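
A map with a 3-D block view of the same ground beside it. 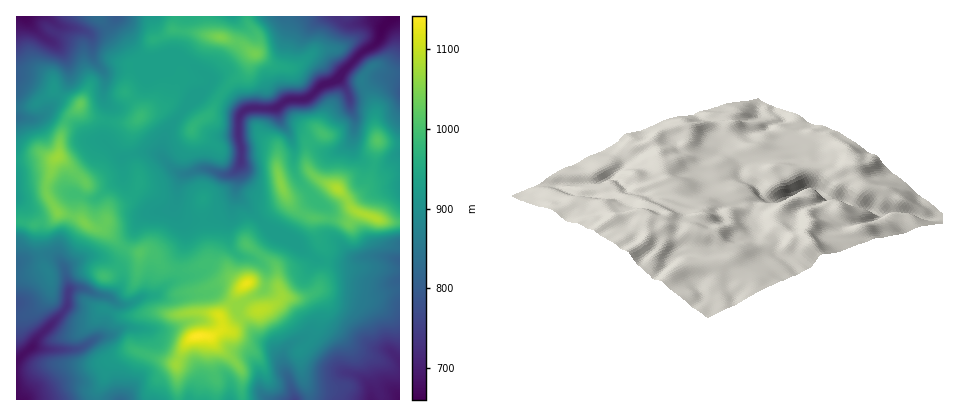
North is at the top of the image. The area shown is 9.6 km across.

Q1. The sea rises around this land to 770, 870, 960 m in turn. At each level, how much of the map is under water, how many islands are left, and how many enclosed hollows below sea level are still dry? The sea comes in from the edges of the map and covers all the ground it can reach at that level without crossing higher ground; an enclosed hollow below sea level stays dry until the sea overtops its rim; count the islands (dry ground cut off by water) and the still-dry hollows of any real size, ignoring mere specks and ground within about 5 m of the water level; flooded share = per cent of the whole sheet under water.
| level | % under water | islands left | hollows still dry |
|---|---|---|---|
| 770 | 10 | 0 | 0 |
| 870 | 30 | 0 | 0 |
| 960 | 68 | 3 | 0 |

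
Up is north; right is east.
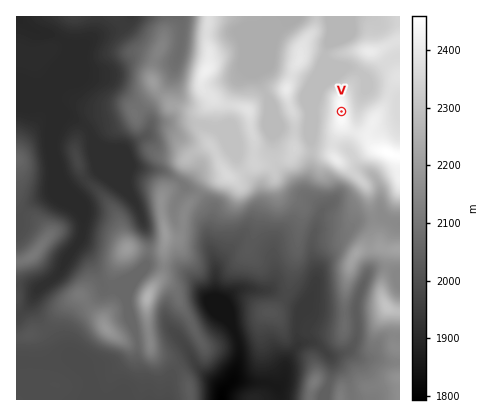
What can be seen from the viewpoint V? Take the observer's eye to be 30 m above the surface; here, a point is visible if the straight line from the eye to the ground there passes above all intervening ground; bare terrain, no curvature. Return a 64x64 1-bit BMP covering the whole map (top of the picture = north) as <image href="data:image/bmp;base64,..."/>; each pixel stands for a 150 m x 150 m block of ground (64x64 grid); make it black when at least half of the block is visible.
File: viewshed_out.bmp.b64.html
<image width="64" height="64" href="data:image/bmp;base64,Qk0+AgAAAAAAAD4AAAAoAAAAQAAAAEAAAAABAAEAAAAAAAACAAATCwAAEwsAAAIAAAAAAAAA////AAAAAAAAAA/Pz4CP/gAAB+/HAA/+AAAD/8AAB/wAAAH+YABn/AAAAPwgAAP8AAAA+AAAAfgAAAHwEAAB8AAAAeDwAABwAAAD4fBAACAAAAPB8MAAIAAAA4PwgAAgAAADB/CAACAAAgMH8AAAIAADAweA4AAwAAcDDwHgADAAD4MeA+AAPwABwx4D4AAfAAADvgHAAB8AAAP8AAAAHwAAB/gAAAAPAAAD4YBAAAwAAAHgAOAAAAAAAOAP4AEAAAAAQB/gAQAAAAAYD+AAwAAAAAAH4AD/AAAAAAPgAGMAAAAAAeAAAgAAAAAA8AAAAAAAAAAQAAAAAAAAAAgAAAAAAAAACAAAAAAAAAAIAAAAAAAAAAgAAAAAAAACAAAAAAAAAAYAAAAAAAAADxAAYQAAAAAcEADAAAAAADjwAIAAAAAAMfODgAAAAABx/8/AAAAAAGH///8AAAAAwf/8/wAAAAHB//j/AAAAAYHz+f0AAAACAfP/8AAAAAABw//wAAAAAAGD//gAAAAAw4f3+AAAAAD/h/f9AAAAAP8H4f8AAAAB/Afh/wAAAAHwB+D/AAAAAeAH4P8AAAAB4APg/wAAAADgA/H/AAAAAOAB+/8AAAAA8AH//wAAAADwAfDHAAAAAPAA+AMAAAAA8AD8AAAAAADwAD4AAAAAAPAAPwAAAAAA+AA/gA=="/>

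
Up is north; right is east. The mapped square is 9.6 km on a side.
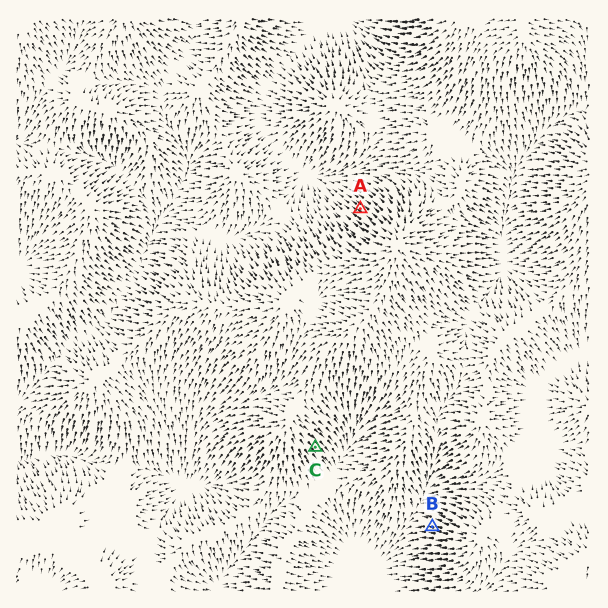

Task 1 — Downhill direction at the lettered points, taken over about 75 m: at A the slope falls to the NW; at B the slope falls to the W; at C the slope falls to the SE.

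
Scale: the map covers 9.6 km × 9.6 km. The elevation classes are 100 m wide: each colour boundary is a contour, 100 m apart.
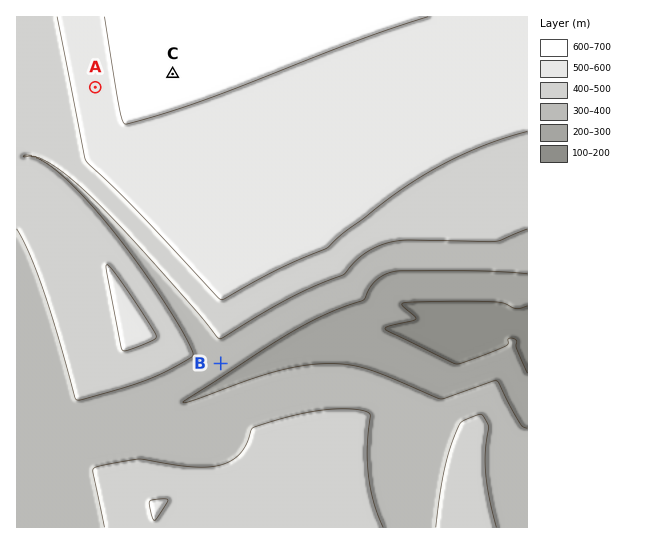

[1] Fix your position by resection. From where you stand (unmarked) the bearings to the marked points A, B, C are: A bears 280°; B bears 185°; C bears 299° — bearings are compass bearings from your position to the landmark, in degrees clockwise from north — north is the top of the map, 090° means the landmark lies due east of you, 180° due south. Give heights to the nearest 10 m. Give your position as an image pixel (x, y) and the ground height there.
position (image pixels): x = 243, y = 113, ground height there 590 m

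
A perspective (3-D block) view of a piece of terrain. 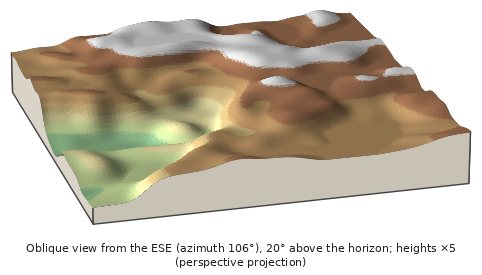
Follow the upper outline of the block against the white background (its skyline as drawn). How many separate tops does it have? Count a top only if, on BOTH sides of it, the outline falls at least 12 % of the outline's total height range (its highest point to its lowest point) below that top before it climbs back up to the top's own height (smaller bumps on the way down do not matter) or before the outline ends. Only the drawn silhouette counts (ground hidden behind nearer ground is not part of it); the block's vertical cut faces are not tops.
1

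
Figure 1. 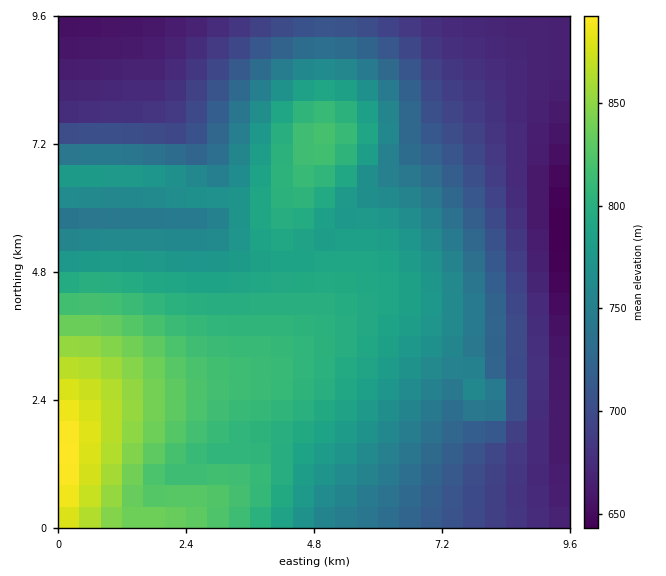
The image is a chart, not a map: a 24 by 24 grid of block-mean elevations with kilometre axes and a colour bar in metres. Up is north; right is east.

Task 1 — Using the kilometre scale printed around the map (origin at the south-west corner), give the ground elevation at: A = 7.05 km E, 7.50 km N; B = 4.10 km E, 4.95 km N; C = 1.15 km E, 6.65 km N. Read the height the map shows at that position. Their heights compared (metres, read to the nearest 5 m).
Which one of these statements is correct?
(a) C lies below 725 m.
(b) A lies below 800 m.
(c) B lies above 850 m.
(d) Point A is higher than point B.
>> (b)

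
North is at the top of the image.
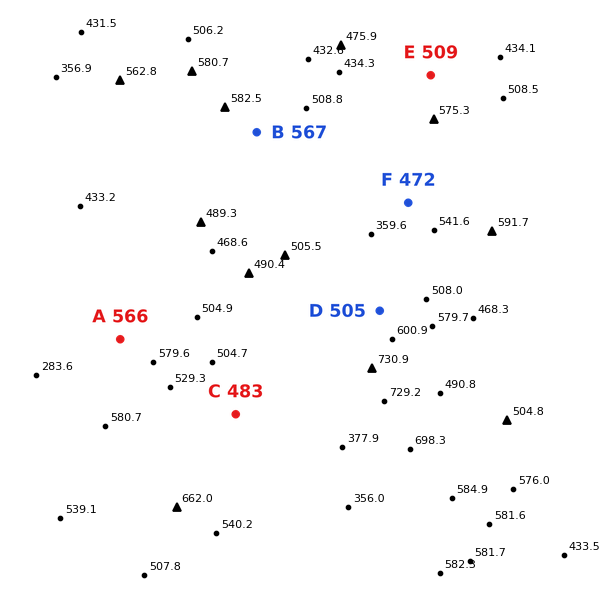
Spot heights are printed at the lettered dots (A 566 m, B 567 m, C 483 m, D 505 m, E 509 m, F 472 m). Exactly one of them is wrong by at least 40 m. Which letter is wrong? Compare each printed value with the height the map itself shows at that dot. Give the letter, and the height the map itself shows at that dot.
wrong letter A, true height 506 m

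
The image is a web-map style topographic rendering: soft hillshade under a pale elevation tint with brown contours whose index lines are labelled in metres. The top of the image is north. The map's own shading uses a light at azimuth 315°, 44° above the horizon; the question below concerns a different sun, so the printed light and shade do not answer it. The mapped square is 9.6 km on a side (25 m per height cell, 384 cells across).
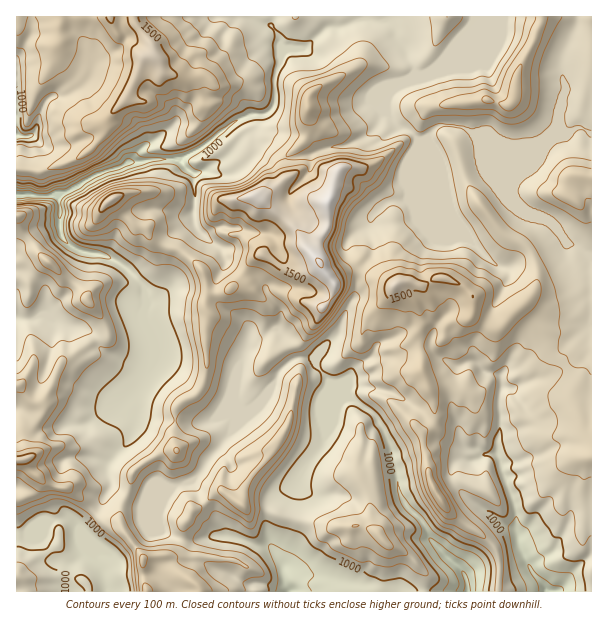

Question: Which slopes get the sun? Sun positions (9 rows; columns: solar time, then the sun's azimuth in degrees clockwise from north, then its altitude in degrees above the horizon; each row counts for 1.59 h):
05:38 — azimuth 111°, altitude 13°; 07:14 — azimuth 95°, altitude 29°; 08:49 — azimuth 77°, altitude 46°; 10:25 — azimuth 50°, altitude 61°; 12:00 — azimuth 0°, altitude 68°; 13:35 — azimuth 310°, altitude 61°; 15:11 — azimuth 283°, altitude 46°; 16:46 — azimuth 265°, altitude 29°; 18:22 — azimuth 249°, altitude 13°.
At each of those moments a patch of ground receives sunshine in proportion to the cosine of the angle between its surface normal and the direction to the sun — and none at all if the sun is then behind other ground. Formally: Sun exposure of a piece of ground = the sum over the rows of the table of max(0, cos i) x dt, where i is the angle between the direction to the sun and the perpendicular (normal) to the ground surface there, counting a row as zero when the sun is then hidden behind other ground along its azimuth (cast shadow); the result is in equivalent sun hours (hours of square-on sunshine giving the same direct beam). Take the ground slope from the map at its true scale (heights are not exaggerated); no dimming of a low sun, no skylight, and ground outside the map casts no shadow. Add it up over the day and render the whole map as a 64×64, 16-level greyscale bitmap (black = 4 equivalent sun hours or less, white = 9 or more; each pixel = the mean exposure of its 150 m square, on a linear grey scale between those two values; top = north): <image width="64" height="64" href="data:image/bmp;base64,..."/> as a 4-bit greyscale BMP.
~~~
<image width="64" height="64" href="data:image/bmp;base64,Qk12CAAAAAAAAHYAAAAoAAAAQAAAAEAAAAABAAQAAAAAAAAIAAATCwAAEwsAABAAAAAAAAAAAAAAABEREQAiIiIAMzMzAERERABVVVUAZmZmAHd3dwCIiIgAmZmZAKqqqgC7u7sAzMzMAN3d3QDu7u4A////AN7u7u7s2pfd7tzc3t3tvL3u7u7u7u7dq7eLrd3dubzN3d3u7uu6mO7e7bzeyomrzu7u7dzd3Ly8tWyszdx5q7zd3u7u27mXzu7d3cuby7vN7u3Lq7q6rKqUa6y8yIupvd7u3N3LuYjd3u7cvMy73NzdypibmIrKqmN4i6y3vdus7u3M3cu4WYq83LqZq83cy7qXesmZrKumNUVsrIq83czu7uvN22SZiZvdzM3dzcy7uZvNyr26u2MzNLysi73N7e7u6822acu9yrqt3Kicu8u8us3N7MqoEDWMy8ubvc3u3u3s23revN2r2qrKhnmbzN3d3e3cy5MSS9u8upq83e6a3dy3ru7N3M3dq6c1iK7u7cvM3ty4MjScvMeaiszd7nRqyUjd7s3M3d3ahXyczd3u7e7e23QzSJraWLicze7e62Qgfd3u3N3e3Mx77ZzM3d7u7d7XRGZ6nJWcqM3d7u7ch5vM3d3L3u7t3N3umc3t3dzM7rRWh7i6nOyove3u7oe8u9zNy7m+273c3e62nN3c3d3uk1eJqrvd26u97t3ubNvL3Ny6u3mXaM3N3uhazdzu7u2EZ4uqzN3bqqzd3d2qiszdzMuryXd5rc3d7nasze7e7YVonMvM3cyqve7u3YqpmrzMzMu8rLmZ3c3u1nvM3t7thniuy83tzKq93u7u26q93uzMy8u8y6rN3M3rarzO3u2Gab7czbq7q93u7u7u3Lve7czMzLzLzczdzM2Ju8zd7IaIzsvMu7q97u7u7u7azt7d3czdzd3t3MzczLm7vM3ah5vu7MvNyr3u7u7u7umc3czMzMy9zMzMzN3Lybu8zcp4ru7su93Jre7u7u7d7Zve3u3dzL3KrN3d3dzYu83Nt3ru7dy87smu7u7u7s7u3N3u7t3tzN2qzd3dzMmrzcyKzd3L3M7uys7u7u7u3d7N3d3t3e7czdrN3d3MypvMzM3Lu73d3u7bze7u7u7N3dzN3d3d3u3M27zdy7zMvMzMzLzN3t7u7dy93u7u7r3c7NzN3t3d7dy7rNzanMy8uqqr3e7d3u3dus7u7u7uzdze7c3e7d3c26yszN2ozM3Ml73e7u3dzNy6ze7u7u7d7d7u7d3t3dzKrLvMzeyZrd3Has3e7bq8y8ut7u7u7t3t3d7tvN3d3Mm9u9zO7uxXzcvKzu7ty8zMzK3u7u7u7u7u7u3c3N3cuc27zc7u2lEoy9us3uzOypvMrO7u7u7u7u7tzdzMzcy6zbvNvdypgxJr3d3d3M7Leu7L3u7u7t7u7biMzczN3MvOzMqbiXaJMRbN3czNve3b7uy97u7uzN7bh6vMvM3cys7aiJund5yTAp3arM3M3dvM7sze7u7Mzby92su8zczLzriJvLet3dYRW8q83N3M3LvO7d7u7s3Mqc3am7zM3Nu+3d3b3e3cuVI3vM3d3Lzcy7ze3e7u3smL3LzMzKrLuby77tupmImshVe83d3c3LvMy87d7u7upZy7vMvJq7mHy6rOyovdutqZm7uqqru7u7vcvd7u7uyaqqqaqnq7l3vLuqyYzuy9yZu7y6qYd4vMy6u+3u7u3MmJiGdViZmJzcy6us7u2s6omrvNzLu7vM25qs7u7u7eyYcQAld5nO7czJia3t3M7piavN3u7t3d25rN7u7u7t7LQAIUeqzd7dzJeL3d3c7ulZm73e7u3d3Lve7u7u7tu8gBiYV5zuzdzJaruXqq3u7Wmru97u3d3bu+3d7u7c25owGauGru3du4dmVWmp3u7dh6q63u3d3bqt3e3e7LrFiDAIqraM3dy3V5p4m73u7c2VebvO7d3cms3N3dyYi8ISNTZ3m4eKu5ZHnLzN7e3t3qY1q73d3cu83M3buYrO0AAANkVEeavMqEiFRHvu293e2XZpvd3czM3N3d3d3u7gAAAAFEM0VniZZ3ZmRazZq83stke93dzL3t3d3u3e7ueKYQAAA0VpvLiJqru4Z5uKveyJl5vN3cre7u7d7c3u3d3dpAAAFndniVec3cyruYiJq6q5ab3dye7u7t3d3Lu+3c3dtCAARTITirvN3cvdupZUVmiWq9267u7u3d3t3dmazd3dYgApzIADnM3u7LzJiZq8uHmc3Jvu7u7u7u7u5mi9zM3FIjOt21AHze7u3N26qazduc3bve7u7u7u7u7lBr3d3dxiQ2jM1wBb3u3LrN3d3d7u2qzd3e7KrN7u7uhivu7u7bkwJHusYQSarMqrzd3u7u3LqIiJqXVove7u6LS+7u3dtlY2aLy2UyM6uq3Mze7t3czbl3dUaZit7u7oyK3u7tzt3bhHruypV0SqrczM3t3N3d7u7cvO27ze7unMe97u3N7dl4nO2oiag4usyqq93c3cu7y6qZzsvN3e6c7Lzd7tzdzLrN7tzLumncmsuZrMzN3cu7qorOzM3t3pzu3M3e3c7u3u7u3N3KeduXi9uavMzd3d3bu77Lzd3Ore7tzd7czd3d7t3d3Mybzcy6vd3e7d3d3dy8rNrN3c6s3e3d3dzN7t3e7d7t3LzN3u3d7u7u7s3d3by62rzdzpzd7d3dus7uzN3d3u7tvMzN7u7u7u7u293d28vMq93eve7u3dya3ezN7t3t7u7cu87u7u7u7u7rvd3dzL2rzc7d3u3dyq29zN7t3e7u7tvN7e7u7u7u7tys3d3MvcvNzu7u7t3Jzd3N3d7u3u7tzN3u3u7u7u7t3bvd3d3N7M3N"/>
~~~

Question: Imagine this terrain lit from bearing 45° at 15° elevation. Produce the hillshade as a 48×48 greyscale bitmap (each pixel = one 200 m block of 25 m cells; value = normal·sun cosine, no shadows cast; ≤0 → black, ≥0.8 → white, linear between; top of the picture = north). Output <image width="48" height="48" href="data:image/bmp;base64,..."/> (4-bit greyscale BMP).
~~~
<image width="48" height="48" href="data:image/bmp;base64,Qk32BAAAAAAAAHYAAAAoAAAAMAAAADAAAAABAAQAAAAAAIAEAAATCwAAEwsAABAAAAAAAAAAAAAAABEREQAiIiIAMzMzAERERABVVVUAZmZmAHd3dwCIiIgAmZmZAKqqqgC7u7sAzMzMAN3d3QDu7u4A////AFiHVYYQCGJd24NZUkRDIBIQSsQAXNgAAKqXZ3UQBlWtpjSrY0MgAAAAvtEAbbIAAMqGZ2UACYq6do3qQxAAAAAL/kAAjXAAAYdVdlEAjLy7zMymIQAAAATP4wAA3DAAAVVWdQAG64aKmFJSAAAAAF3tQAAK6RAAEjRGYAA8lSBFQABQAQElV77qAAPOpAAAIhEjAASKdCJWEASEVmZ4eM/gAH7WNAABIjAAAHd2ZUR3ACuod2VUNs5ABPwwlQASIgAAOKhDZUVzBIqHZUIQFssAD+QowwESIgCcrMcTQwAzRmdVZUIQN8kAX6aLoQERIifKrJYkUQBGVUNUVUMySccAnKiLYAESIpzJmXVWQASHZDVVV1UzWsMAmodnIAEiM6zMuWZmUinKhlVWWHVDW7AAiHQkIAIzRIm7l3dmQjrKdmVEiZZDa0ADeHIlQBMzNVVnZnZlQRV2ZVVDeqZDiAAWWFE3MDMzRhNndmZVQQREVVVCWaZVUAFSN0JoQzM0V0eYd2VVUzRUZlRCKJZUEAIASFSJYyNFZrmHdlVVVVUzeFMyKadDAAABiXepUiNFVod2ZVVVVVMAeFIjSrUxAAAVuniFESNFZjZ3dmVWVUIAiFI0V1QgAAI3pkUgEiNFZzeId2RnZUAAd2Q1QgMQARJGUjIAIzRWd1iHZSSoVTAAZ2QkEAAgARIjMyABRERXd0VkEAnHVCAAaGEAAAAxABECIgA2VEVnZjNAADymVDAAdQAAAAVEAAACMxJoZVZ3diMwAat1VDAAQAAwACRFIAAjQwKqlmeYdjQAKMuXQiAARVZAAAB5UAN4Y0rtt2iodjED3c21ABACqFMAAAHuY0jLm+/tlUiodgBP/sowAAALxgACMAr/h4rdzN3YITmnZgX/4QAAABS8gABHEF3siIrMuppgAVqXVDz/AAAABIvHAAFDAmqbmHipdmUAJ6p1MYzoAAAAaauAAAAABVaKhmeHVVEAm6dRAP/4AAAWeIhAAAABZSOXZVZ1VTAIyWMAAN3jAzWHVWhQAkNHdCSGREZlVRBdpSAAFAAAFFeszN2jepiadVV2U0dlVAK7ZCESQwAAAEebze63qoVomoJoZGhlVBWmVVQzVjQwAAOIeLpSNERWinWc3Zd1Uxd1VVQ1m8tiAAEgASABREM0eYmt67qFUSdlVVVXmqYAEjIQAAACNFREITSLu5mWMVhlQ0RWZyAAASMiAAAANEZkAAOKqIhRElQyACRVVQAANEVAAAAAE1QzABnMp2MAAAAAADZlRAAjVlMgEyABRDEjAEu6hlISIQAAA2h1RAA0RVM0dQAEV1JkAIqGVVRWeIiJZZqFQwAjREMjMhNVi5ilBYqWVERneJqoFKqFMwAjRUMAE2mZzKq3aKh4dmZlVnd0FJqFMwATVUIAJry7y6qnd3VniZhkRVVUI3h1MwAldTAAOtyrupmHVDNWiZdURFVVMkZ1QzMlYwABbdu7qZmFITRWeHZDI0VVQRV2Q1MkQgAivsvLqahzAUVmd2VDETdVQARmQg=="/>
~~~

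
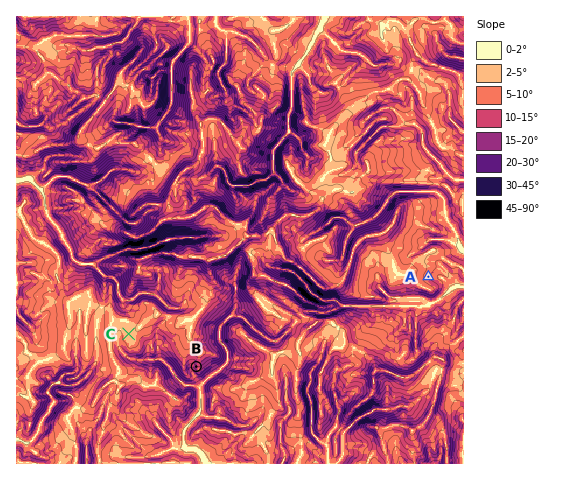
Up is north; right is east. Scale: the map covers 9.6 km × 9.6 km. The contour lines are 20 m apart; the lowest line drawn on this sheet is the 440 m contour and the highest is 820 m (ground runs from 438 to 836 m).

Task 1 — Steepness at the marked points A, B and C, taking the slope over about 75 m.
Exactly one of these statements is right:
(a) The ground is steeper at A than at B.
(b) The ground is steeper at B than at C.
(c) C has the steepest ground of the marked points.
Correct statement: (b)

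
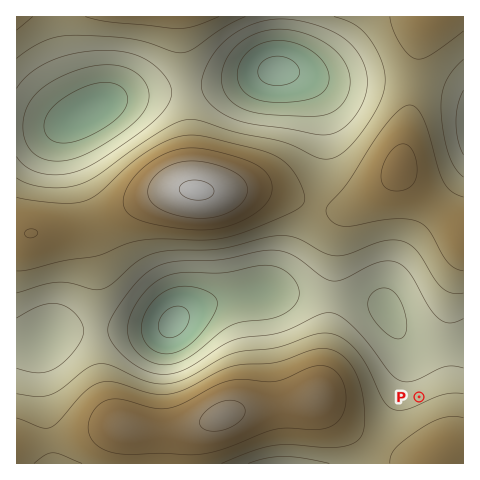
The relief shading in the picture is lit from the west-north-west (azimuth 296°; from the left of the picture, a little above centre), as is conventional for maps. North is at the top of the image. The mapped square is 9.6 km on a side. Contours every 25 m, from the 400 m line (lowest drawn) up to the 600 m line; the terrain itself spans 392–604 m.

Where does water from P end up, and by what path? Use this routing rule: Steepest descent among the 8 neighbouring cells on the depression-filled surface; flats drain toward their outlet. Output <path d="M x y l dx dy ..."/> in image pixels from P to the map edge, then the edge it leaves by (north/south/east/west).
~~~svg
<path d="M419 397l-1-1 0-21-1-1 0-4 6-2 9-7 16-17 15 0"/>
exit: east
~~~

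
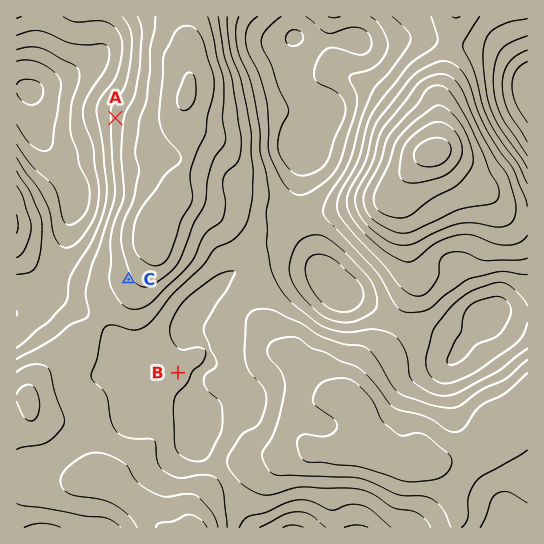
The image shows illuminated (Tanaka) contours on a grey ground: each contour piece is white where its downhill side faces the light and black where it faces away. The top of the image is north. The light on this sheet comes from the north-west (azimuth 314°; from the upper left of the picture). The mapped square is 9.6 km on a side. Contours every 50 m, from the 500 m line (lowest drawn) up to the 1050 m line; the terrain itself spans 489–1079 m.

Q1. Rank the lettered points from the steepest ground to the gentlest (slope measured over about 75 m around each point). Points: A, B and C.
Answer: A C B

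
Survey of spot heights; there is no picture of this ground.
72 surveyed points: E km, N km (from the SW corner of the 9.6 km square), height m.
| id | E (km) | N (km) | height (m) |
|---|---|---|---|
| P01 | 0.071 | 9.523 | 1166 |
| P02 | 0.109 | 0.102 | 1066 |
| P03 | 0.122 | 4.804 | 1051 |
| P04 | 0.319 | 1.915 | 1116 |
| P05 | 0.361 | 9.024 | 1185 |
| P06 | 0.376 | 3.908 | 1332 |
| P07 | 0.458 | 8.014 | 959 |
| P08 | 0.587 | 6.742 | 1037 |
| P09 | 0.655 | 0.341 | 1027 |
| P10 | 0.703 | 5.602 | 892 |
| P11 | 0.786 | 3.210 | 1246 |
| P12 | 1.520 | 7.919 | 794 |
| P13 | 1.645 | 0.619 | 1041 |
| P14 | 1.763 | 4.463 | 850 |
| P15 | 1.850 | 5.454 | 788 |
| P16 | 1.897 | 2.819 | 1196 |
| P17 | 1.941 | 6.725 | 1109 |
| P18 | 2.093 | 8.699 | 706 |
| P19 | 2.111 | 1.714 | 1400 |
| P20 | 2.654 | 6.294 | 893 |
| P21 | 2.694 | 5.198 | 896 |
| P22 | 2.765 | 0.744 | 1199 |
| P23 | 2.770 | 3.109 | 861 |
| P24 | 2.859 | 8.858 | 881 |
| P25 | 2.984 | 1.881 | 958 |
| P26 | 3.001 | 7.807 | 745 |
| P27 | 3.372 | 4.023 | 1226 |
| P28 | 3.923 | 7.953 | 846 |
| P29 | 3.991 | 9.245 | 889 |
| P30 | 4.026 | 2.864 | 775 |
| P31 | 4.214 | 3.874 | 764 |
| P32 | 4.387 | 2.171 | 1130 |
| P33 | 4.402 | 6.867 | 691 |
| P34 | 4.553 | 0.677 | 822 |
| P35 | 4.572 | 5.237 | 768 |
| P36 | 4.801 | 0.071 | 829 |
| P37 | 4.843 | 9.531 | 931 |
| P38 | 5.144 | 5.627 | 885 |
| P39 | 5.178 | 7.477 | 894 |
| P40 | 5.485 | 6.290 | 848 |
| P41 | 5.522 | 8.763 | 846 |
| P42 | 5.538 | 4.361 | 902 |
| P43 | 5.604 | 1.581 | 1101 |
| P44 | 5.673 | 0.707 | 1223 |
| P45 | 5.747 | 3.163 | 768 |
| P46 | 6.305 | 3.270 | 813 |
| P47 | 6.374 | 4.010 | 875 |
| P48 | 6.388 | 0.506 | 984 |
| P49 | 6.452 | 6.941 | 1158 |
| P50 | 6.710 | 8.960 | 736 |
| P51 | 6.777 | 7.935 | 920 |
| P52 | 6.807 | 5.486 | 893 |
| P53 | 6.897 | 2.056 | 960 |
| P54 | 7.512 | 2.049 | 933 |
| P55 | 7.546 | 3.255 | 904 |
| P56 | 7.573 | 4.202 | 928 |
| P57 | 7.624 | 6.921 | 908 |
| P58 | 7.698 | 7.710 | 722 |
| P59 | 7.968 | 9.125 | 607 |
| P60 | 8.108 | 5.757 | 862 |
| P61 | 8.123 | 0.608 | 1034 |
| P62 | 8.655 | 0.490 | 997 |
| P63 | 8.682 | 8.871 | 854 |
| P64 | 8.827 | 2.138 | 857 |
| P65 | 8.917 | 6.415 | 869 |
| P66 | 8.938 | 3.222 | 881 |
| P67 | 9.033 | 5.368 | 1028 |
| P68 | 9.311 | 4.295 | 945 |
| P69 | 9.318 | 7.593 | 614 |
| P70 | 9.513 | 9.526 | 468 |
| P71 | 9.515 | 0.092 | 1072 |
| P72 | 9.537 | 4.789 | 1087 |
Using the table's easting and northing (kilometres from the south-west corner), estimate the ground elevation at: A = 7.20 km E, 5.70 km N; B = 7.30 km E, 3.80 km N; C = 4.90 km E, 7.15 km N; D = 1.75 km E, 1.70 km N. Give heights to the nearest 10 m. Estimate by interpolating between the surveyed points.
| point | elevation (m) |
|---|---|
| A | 1000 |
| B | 940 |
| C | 740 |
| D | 1270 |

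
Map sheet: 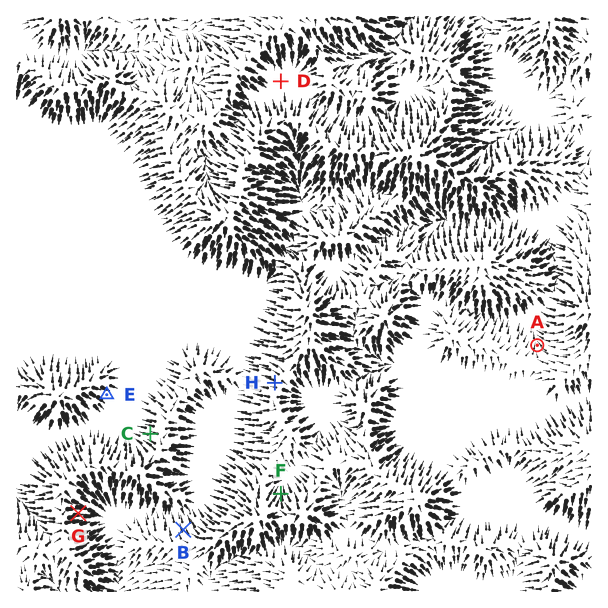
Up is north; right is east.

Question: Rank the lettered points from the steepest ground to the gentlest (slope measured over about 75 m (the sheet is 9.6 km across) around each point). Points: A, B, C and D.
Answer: C B A D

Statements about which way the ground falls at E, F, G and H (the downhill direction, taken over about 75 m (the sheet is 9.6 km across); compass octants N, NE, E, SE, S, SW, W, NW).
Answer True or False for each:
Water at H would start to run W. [True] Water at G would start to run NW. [False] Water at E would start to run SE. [True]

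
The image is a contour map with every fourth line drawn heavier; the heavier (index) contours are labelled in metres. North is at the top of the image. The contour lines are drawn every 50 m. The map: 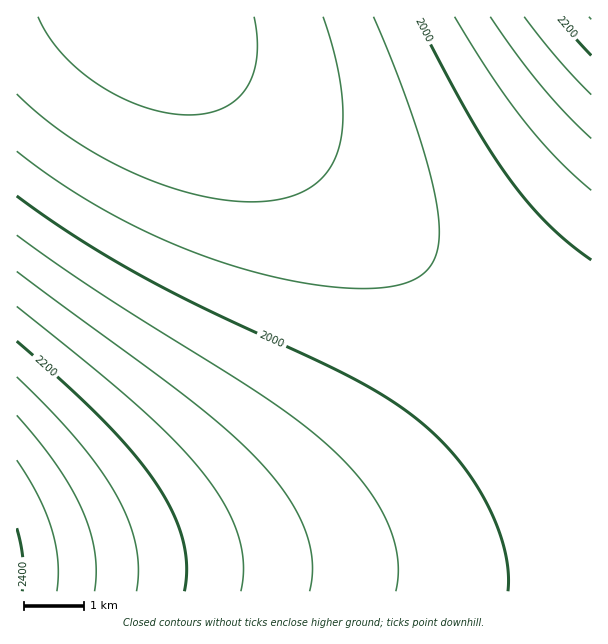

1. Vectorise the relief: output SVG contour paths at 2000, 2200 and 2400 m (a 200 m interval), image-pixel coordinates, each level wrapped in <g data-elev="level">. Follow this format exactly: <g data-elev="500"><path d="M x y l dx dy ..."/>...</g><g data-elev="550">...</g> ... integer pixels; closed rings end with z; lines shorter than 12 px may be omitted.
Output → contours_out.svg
<g data-elev="2000"><path d="M508 591l0-19-4-23-7-22-11-24-13-23-17-22-17-20-21-18-29-21-38-22-147-69-69-35-61-37-57-40"/><path d="M416 17l52 97 39 62 20 25 19 21 21 20 24 18"/></g><g data-elev="2200"><path d="M184 591l3-25-4-27-11-27-16-29-23-30-29-31-37-36-50-45"/><path d="M557 17l34 38"/></g><g data-elev="2400"><path d="M22 591l1-31-6-32"/></g>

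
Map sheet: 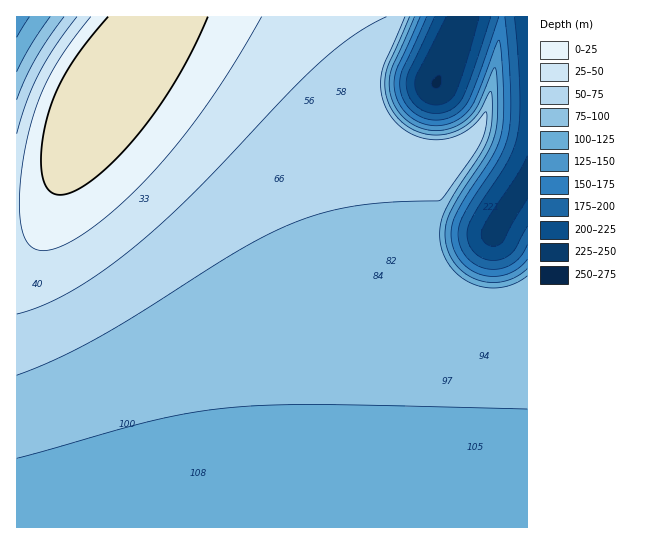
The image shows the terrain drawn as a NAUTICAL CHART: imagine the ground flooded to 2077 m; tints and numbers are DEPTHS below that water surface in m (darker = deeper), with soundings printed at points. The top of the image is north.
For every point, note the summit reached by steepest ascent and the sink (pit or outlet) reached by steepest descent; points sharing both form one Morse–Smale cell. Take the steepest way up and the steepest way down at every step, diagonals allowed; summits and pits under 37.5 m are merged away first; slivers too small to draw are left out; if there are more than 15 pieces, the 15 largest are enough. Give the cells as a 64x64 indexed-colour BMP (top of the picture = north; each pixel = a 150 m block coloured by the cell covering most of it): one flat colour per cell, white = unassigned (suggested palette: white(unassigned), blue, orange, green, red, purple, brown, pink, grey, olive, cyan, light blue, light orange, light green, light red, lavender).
<image width="64" height="64" href="data:image/bmp;base64,Qk12CAAAAAAAAHYAAAAoAAAAQAAAAEAAAAABAAQAAAAAAAAIAAATCwAAEwsAABAAAAAAAAAA////ALR3HwAOf/8ALKAsACgn1gC9Z5QAS1aMAMJ34wB/f38AIr28AM++FwDox64AeLv/AIrfmACWmP8A1bDFABEREREREREREREREREREREREREREREREREREREREREREREREREREREREREREREREREREREREREREREREREREREREREREREREREREREREREREREREREREREREREREREREREREREREREREREREREREREREREREREREREREREREREREREREREREREREREREREREREREREREREREREREREREREREREREREREREREREREREREREREREREREREREREREREREREREREREREREREREREREREREREREREREREREREREREREREREREREREREREREREREREREREREREREREREREREREREREREREREREREREREREREREREREREREREREREREREREREREREREREREREREREREREREREREREREREREREREREREREREREREREREREREREREREREREREREREREREREREREREREREREREREREREREREREREREREREREREREREREREREREREREREREREREREREREREREREREREREREREREREREREREREREREREREREREREREREREREREREREREREREREREREREREREREREREREREREREREREREREREREREREREREREREREREREREREREREREREREREREREREREREREREREREREREREREREREREREREREREREREREREREREREREREREREREREREREREREREREREREREREREREREREREREREREREREREREREREREREREREREREREREREREREREREREREREREREREREREREREREREREREREREREREREREREREREREREREREREREREREREREREREREREREREREREREREREREREREREREREREREREREREREREREREREREREREREREREREREREREREREREREREREREREREREREREREREREREREREREREREREREREREREREREREREREREREREREREREREREREREREREREREREREREREREREREREREREREREREREREREREREREREREREREREREREREREREREREREREREREREREREREREREREREREREREREREREREREREREREREREREREREREREREREREREREREREREREREREREREREREREREREREREREREREREREREREREREREREREREREREREREREREREREREREREREREREREREREREREREREREREiIiERERERERERERERERERERERERERERERERERERERIiIiIiERERERERERERERERERERERERERERERERERERIiIiIiIRERERERERERERERERERERERERERERERERERIiIiIiIhEREREREREREREREREREREREREREREREREREiIiIiIiEREREREREREREREREREREREREREREREREREiIiIiIiIRERERERERERERERERERERERERERERERERESIiIiIiIhERERERERERERERERERERERERERERERERERIiIiIiIiEREREREREREREREREREREREREREREREREREiIiIiIiIRERERERERERERERERERERERERERERERERESIiIiIiIhERERERERERERERERERERERERERERERERERIiIiIiIiMzEREREREREREREREREREREREREREREREREiIiIiIiIzMxERERERERERERERERERERERERERERERESIiIiIiIjMzMRERERERERERERERERERERERERERERESIiIiIiIiMzMxERERERERERERERERERERERERERERERIiIiIiIiIzMzMREREREREREREREREREREREREREREREiIiIiIiIjMzMxERERERERERERERERERERERERERERESIiIiIiIiMzMzERERERERERERERERERERERERERERERIiIiIiIiIzMzMxEREREREREREREREREREREREREREREiIiIiIiIjMzMzEREREREREREREREREREREREREREREREREiIiIiMzMzMxERERERERERERERERERERERERERERERERIiIiIzMzMzERERERERERERERERERERERERERERERERESIiIjMzMzMxEREREREREREREREREREREREREREREREREiIiMzMzMzERERERERERERERERERERERERERERERERESIiIzMzMzMxERERERERERERERERERERERERERERERERIiIjMzMzMzEREREREREREREREREREREREREREREREREiIiMzMzMzMxERERERERERERERERERERERERERERERERIiIzMzMzMzMREREREREREREREREREREREREREREREREiIjMzMzMzMxERERERERERERERERERERERERERERERESIiMzMzMzMzMRERERERERERERERERERERERERERERERIiIzMzMzMzMzEREREREREREREREREREREREREREREREiIjMzMzMzMzMxERERERERERERERERERERERERERERESIiMzMzMzMzMzERERERERERERERERERERERERERERERIiIzMzMzMzMzMxERERERERERERERERERERERERERERESIjMzMzMzMzMzERERERERERERERERERERERERERERERIi"/>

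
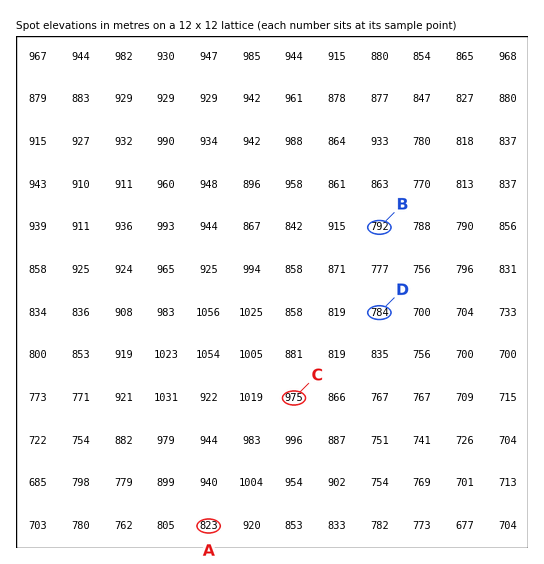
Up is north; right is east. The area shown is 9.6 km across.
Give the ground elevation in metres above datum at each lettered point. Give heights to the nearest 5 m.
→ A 825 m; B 790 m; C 975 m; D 785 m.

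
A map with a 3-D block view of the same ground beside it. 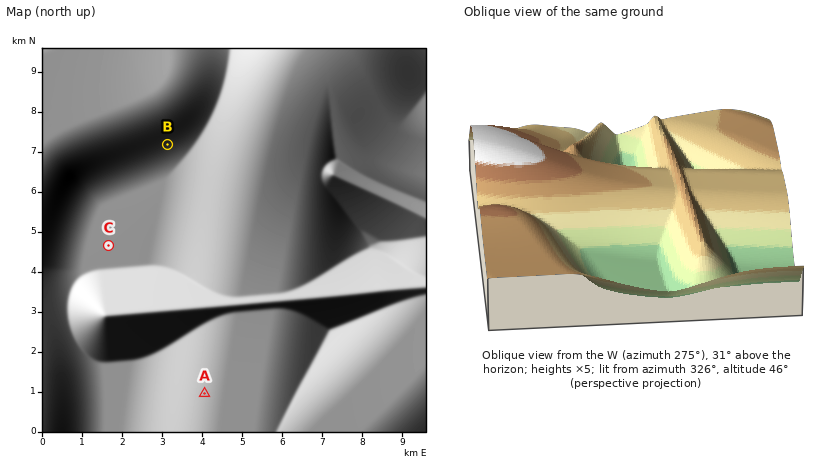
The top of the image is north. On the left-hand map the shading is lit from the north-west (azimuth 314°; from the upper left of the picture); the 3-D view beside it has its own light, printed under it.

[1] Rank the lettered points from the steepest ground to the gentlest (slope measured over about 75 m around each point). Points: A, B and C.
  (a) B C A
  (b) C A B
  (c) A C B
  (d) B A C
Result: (d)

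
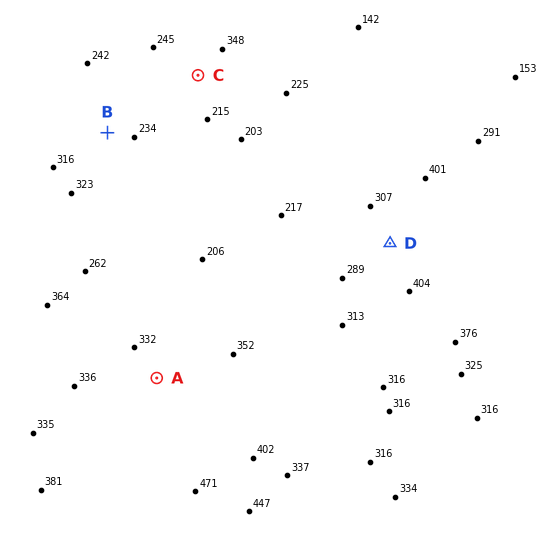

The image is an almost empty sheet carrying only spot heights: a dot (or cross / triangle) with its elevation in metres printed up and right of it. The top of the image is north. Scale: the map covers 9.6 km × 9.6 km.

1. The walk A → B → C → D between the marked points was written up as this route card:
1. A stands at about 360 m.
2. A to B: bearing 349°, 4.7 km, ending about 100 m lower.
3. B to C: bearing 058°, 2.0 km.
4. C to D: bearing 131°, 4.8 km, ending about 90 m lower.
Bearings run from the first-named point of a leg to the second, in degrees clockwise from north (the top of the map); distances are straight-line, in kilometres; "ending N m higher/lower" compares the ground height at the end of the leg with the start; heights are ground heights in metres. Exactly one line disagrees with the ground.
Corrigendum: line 4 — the sense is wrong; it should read higher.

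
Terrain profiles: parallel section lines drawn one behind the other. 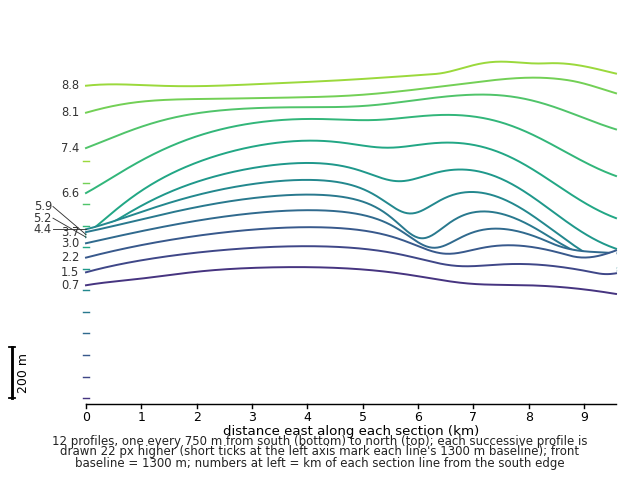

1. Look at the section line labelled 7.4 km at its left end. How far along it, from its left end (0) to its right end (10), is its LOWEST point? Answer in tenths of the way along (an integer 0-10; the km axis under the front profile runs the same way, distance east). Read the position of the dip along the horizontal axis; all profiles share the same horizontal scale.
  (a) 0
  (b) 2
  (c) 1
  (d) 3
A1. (a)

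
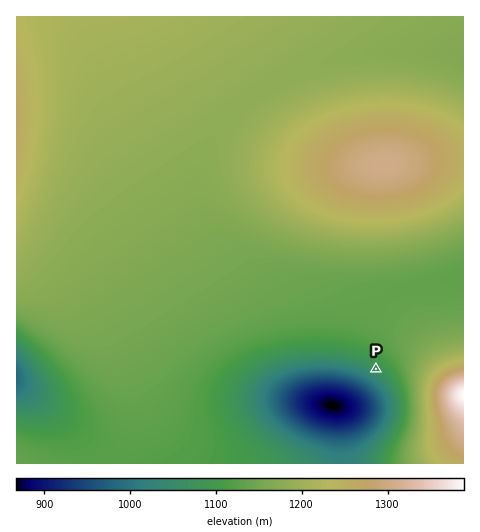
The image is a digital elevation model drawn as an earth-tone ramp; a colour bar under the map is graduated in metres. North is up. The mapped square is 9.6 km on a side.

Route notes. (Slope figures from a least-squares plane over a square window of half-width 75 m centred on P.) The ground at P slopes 10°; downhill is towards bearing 213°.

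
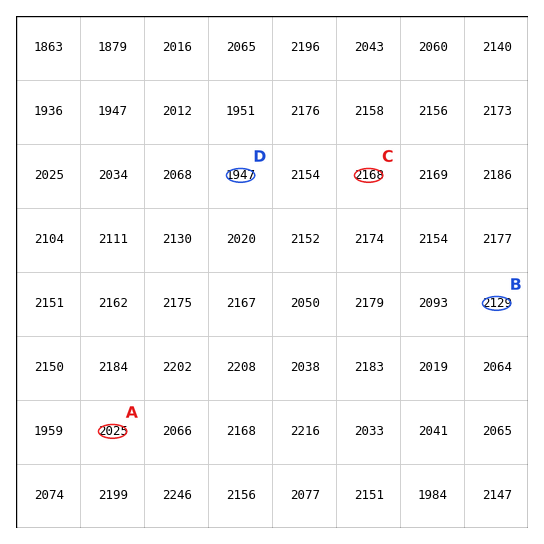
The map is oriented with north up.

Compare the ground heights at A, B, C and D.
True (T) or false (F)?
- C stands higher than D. T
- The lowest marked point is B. F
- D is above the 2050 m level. F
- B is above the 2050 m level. T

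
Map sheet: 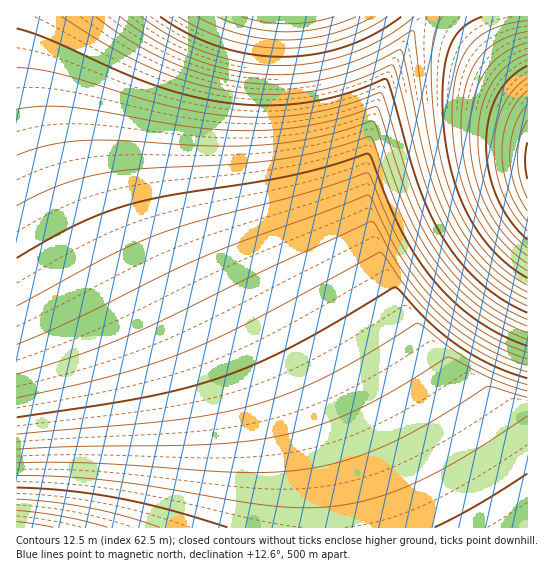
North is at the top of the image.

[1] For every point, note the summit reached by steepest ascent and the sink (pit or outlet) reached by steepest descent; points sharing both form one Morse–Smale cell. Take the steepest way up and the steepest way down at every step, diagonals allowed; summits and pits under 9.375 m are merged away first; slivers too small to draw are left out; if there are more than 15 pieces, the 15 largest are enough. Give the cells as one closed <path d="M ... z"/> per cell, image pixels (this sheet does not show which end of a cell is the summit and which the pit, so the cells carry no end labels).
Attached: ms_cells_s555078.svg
<path d="M235 16l-219 1 1 511 306-1 0-20-6-41-17-61-17-42-54-105-17-53-4-27 1-60 12-59z"/><path d="M423 16l-186 0-4 5-12 38-12 59-1 60 4 27 17 53 54 105 17 42 17 61 6 41 0 20 204 1 1-25-4-8-120-184-19-37-13-41-5-32 0-48 4-27 16-49 14-28 20-27z"/><path d="M527 16l-102 0-28 39-14 31-12 40-4 27 0 48 2 18 6 24 14 40 26 46 112 174z"/>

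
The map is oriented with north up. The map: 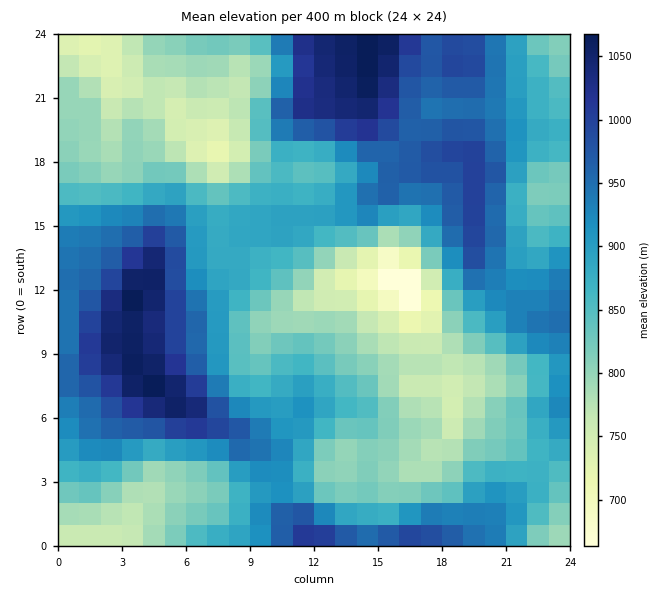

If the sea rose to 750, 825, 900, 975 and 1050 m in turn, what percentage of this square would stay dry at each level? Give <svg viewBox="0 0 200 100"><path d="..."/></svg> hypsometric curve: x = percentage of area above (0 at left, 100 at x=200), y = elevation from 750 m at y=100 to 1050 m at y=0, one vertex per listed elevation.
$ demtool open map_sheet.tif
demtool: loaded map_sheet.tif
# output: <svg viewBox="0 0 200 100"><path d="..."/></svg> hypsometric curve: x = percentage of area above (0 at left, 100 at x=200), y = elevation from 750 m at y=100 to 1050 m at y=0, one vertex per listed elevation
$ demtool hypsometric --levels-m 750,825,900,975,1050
<svg viewBox="0 0 200 100"><path d="M189 100l-53-25-53-25-50-25-27-25"/></svg>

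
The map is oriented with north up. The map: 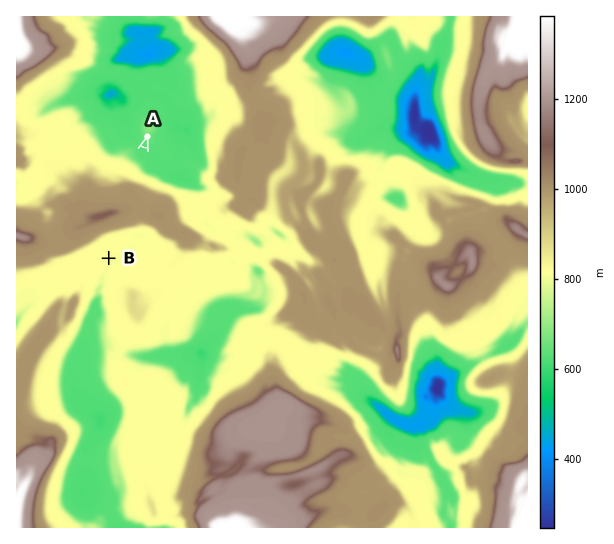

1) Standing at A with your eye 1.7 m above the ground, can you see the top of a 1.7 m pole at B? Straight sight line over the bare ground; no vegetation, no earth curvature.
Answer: no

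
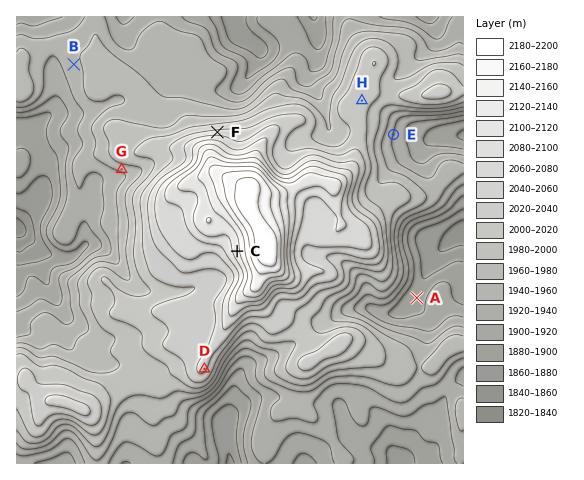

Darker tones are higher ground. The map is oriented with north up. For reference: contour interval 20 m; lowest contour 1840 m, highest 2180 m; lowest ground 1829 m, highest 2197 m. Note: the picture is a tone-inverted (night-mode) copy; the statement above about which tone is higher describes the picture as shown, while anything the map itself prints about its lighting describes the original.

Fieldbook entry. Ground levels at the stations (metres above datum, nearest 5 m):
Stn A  1885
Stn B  1950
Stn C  2115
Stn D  2045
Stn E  1940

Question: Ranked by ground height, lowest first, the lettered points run G H F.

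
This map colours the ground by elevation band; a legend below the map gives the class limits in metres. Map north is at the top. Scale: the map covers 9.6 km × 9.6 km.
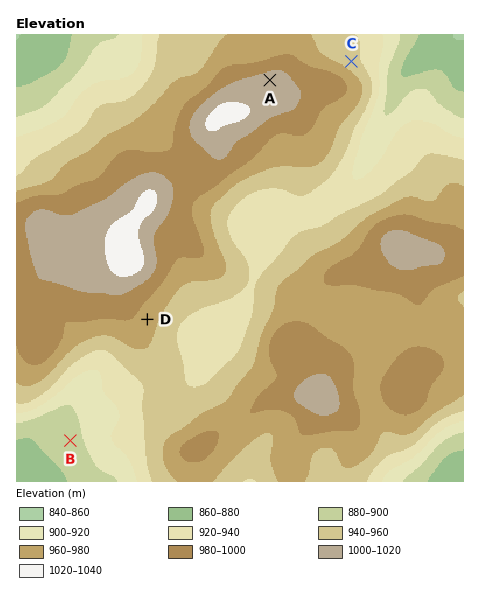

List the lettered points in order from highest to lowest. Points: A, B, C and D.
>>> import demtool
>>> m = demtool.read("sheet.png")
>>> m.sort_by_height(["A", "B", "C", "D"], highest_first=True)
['A', 'D', 'C', 'B']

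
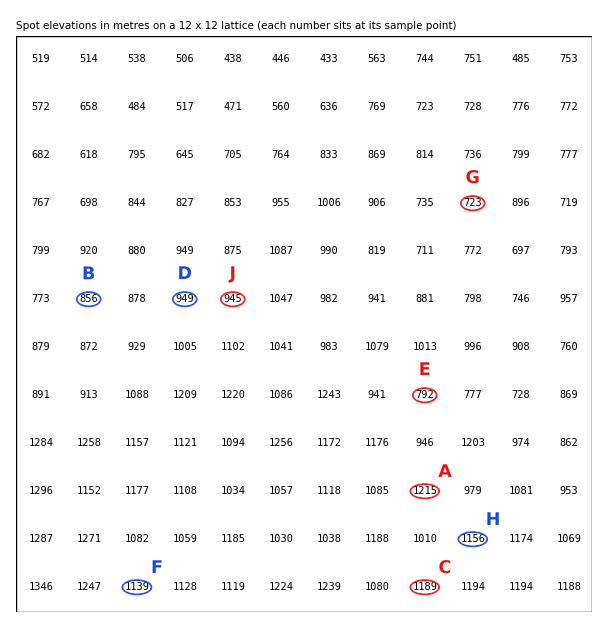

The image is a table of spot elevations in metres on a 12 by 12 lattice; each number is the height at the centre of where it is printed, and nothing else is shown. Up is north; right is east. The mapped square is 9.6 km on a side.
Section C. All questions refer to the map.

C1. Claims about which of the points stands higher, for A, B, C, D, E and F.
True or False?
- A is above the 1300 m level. False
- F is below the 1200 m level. True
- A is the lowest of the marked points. False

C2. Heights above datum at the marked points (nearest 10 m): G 720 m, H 1160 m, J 940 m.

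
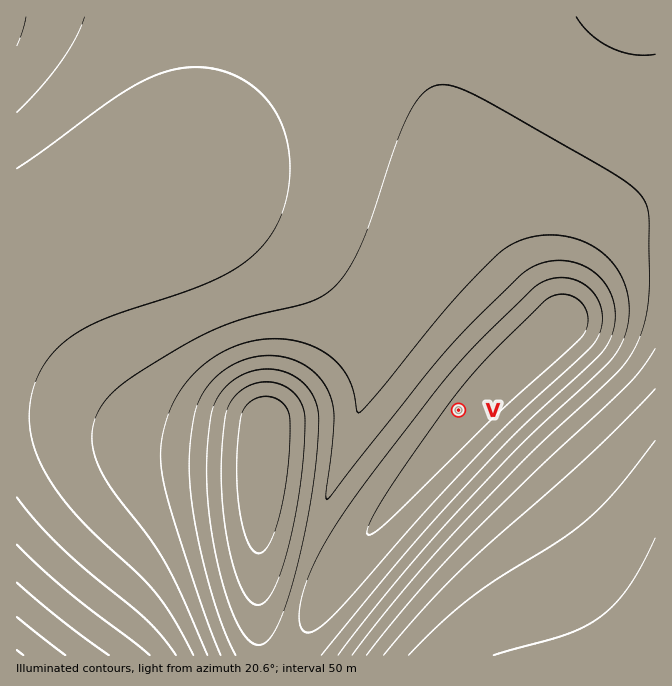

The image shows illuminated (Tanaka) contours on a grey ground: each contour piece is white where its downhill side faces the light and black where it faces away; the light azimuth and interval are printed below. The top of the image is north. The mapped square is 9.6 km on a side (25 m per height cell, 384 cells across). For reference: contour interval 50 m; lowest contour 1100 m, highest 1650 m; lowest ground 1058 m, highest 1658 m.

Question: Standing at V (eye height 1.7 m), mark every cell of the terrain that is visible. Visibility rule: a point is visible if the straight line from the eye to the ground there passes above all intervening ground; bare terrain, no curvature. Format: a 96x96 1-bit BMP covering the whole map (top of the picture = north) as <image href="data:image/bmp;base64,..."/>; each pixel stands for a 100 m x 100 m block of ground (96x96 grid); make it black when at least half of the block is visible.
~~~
<image width="96" height="96" href="data:image/bmp;base64,Qk2+BAAAAAAAAD4AAAAoAAAAYAAAAGAAAAABAAEAAAAAAIAEAAATCwAAEwsAAAIAAAAAAAAA////AAAAAAD/////gf/+AAAAAAD/////AP//AAAAAAB////+AP//gAAAAAAD///8AP//wAAAAAAAP//4AP//4AAAAAAAA//gAH//8AAAAAAAAH/AAH//8AAAAAAAAAAAAH//+AAAAAAAAAAAAD///AAAAAAAAAAAAD///gAAAAAAAAAAAD///wAAAAAAAAAAAB///wAAAAAAAAAAAB///4AAAAAAAAAAAB///8AAAAAAAAAAAA///+AAAAAAAAAAAA////AAAAAAAAAAAA////gAAAAAAAAAAAf///gAAAAAAAAAAAf///wAAAAAAAAAAAP///4AAAAAAAAAAAP///8AAAAAAAAAAAP///+AAAAAAAAAAAH///+AAAAAAAAAAAH////AAAAAAAAAAAD////gAAAAAAAAAAD////wAAAAAAAAAAB////4AAAAAAAAAAA////8AAAAAAAAAAAf///8AAAAAAAAAAAP///+AAAAAAAAAAAH////AAAAAAAAAAAH////gAAAAAAAAAAD////wAAAAAAAAAAB////4AAAAAAAAAAA////8AAAAAAAAAAA/////AAAAAAAAAAAf////gAAAAAAAAAAP////wAAAAAAAAAAP////4AAAAAAAAAAH////+AAAAAAAAAAD/////AAAAAAAAAAD/////wAAAAAAAAAB/////4AAAAAAAAAA/////8AAAAAAAAAAf////8AAAAAAAAAAP////8AAAAAAAAAAH////8AAAAAAAAAAD////8AAAAAAAAAAD////8AAAAAAAAAAB////8AAAAAAAAAAA////8AAAAAAAAAAAf///8AAAAAAAAAAAP///8AAAAAAAAAAAH///8AAAAAAAAAAAD///8AAAAAAAAAAAB///8AAAAAAAAAAAA///8AAAAAAAAAAAAf//8AAAAAAAAAAAAf//4AAAAAAAAAAAAf//wAAAAAAAAAAAAP//wAAAAAAAAAAAAP//gAAAAAAAAAAAAH//AAAAAAAAAAAAAD/8AAAAAAAAAAAAAB/4AAAAAAAAAAAAAAGAAAAAAAAAAAAAAAAAAAAAAAAAAAAAAAAAAAAAAAAAAAAAAAAAAAAAAAAAAAAAAAAAAAAAAAAAAAAAAAAAAAAAAAAAAAAAAAAAAAAAAAAAAAAAAAAAAAAAAAAAAAAAAAAAAAAAAAAAAAAAAAAAAAAAAAAAAAAAAAAAAAAAAAAAAAAAAAAAAAAAAAAAAAAAAAAAAAAAAAAAAAAAAAAAAAAAAAAAAAAAAAAAAAAAAAAAAAAAAAAAAAAAAAAAAAAAAAAAAAAAAAAAAAAAAAAAAAAAAAAAAAAAAAAAAAAAAAAAAAAAAAAAAAAAAAAAAAAAAAAAAAAAAAAAAAAAAAAAAAAAAAAAAAAAAAAAAAAAAAAAAAAAAAAAAAAAAAAAAAAAAAAAAAAAAAAAAAAAAAAAAAAAAAAAAAAAAAAAAAAAAAAAAAAAAAAAAAAAAAAAAAAAAAAAAAAAAAAAAAAAAAAAAAAAAAAAAAAAAAAAA="/>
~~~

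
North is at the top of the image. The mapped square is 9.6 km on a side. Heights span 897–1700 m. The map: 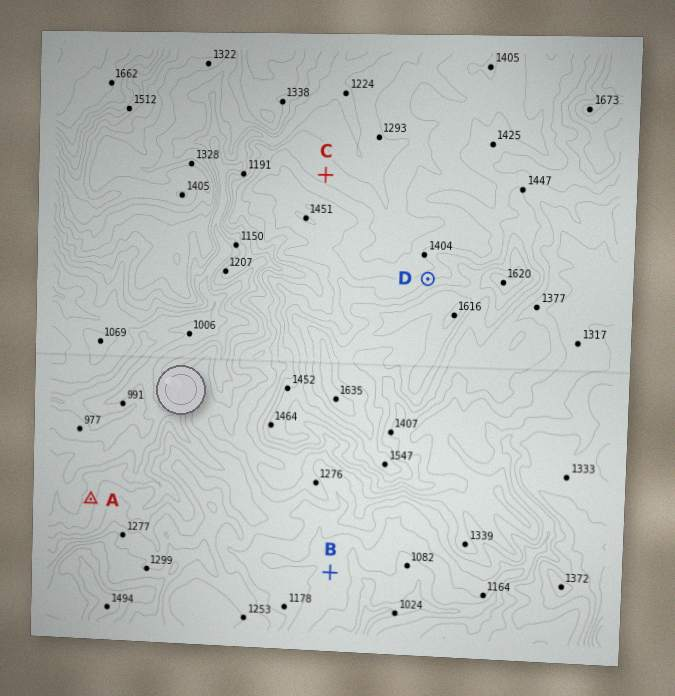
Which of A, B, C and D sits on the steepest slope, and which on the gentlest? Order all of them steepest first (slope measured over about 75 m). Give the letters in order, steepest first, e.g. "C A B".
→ D A C B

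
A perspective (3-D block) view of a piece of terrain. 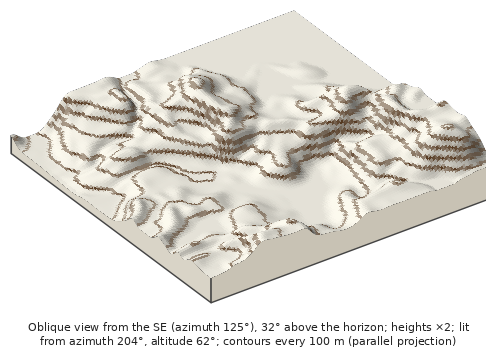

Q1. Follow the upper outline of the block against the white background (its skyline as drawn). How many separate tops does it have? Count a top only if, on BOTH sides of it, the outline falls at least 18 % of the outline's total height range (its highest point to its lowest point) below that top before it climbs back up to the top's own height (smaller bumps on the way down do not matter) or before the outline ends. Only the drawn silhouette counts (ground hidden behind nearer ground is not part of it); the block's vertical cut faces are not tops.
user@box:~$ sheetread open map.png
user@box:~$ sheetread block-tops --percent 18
1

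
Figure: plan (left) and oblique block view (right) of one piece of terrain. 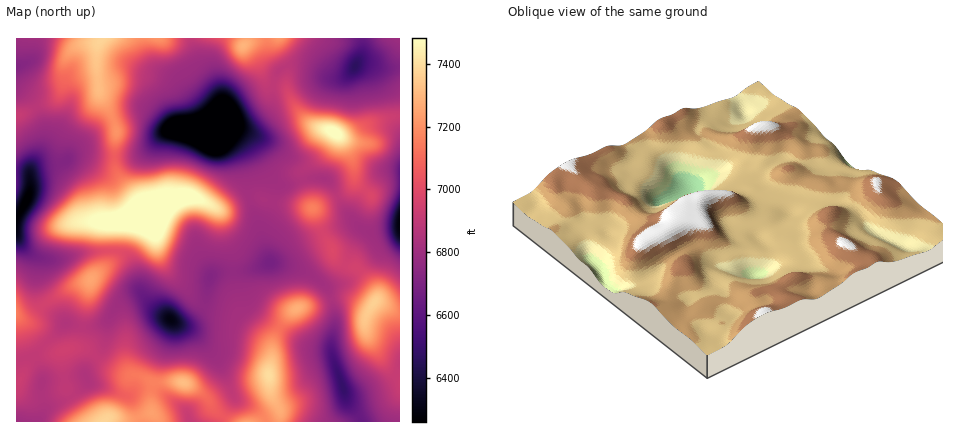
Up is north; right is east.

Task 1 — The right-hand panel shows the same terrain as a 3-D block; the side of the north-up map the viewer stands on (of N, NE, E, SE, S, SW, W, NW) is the SW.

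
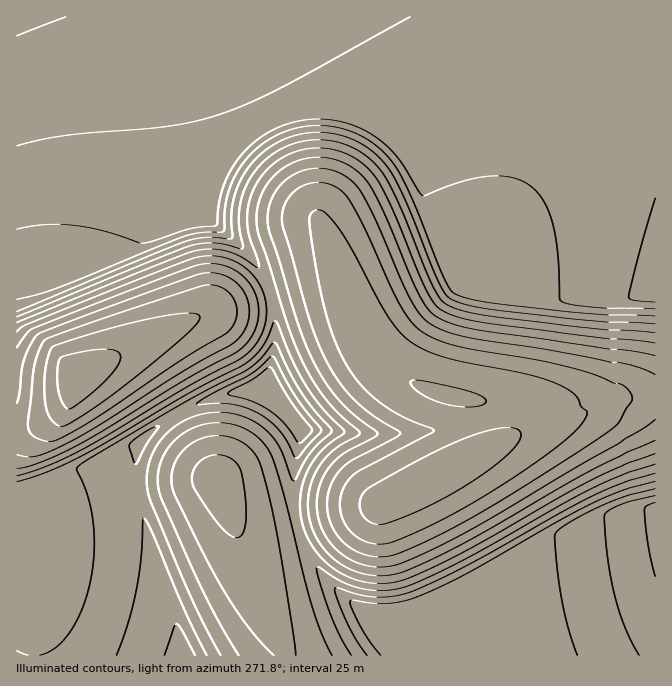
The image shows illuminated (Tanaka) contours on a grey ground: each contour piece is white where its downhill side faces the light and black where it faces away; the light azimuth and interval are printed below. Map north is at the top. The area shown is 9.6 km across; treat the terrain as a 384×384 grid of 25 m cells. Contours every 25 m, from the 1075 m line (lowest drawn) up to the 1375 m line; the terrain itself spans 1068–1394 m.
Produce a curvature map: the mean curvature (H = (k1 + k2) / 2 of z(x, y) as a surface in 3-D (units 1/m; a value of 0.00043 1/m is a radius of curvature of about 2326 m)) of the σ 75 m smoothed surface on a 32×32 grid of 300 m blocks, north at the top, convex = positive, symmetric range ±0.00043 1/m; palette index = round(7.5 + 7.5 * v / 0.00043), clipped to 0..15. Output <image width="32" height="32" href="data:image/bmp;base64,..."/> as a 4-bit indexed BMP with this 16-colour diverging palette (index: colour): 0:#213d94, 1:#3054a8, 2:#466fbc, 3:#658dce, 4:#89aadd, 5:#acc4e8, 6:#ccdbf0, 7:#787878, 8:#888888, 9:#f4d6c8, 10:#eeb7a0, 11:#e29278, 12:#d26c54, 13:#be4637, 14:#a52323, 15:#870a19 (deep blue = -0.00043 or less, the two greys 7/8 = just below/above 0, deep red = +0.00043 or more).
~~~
<image width="32" height="32" href="data:image/bmp;base64,Qk12AgAAAAAAAHYAAAAoAAAAIAAAACAAAAABAAQAAAAAAAACAAATCwAAEwsAABAAAAAAAAAAlD0hAKhUMAC8b0YAzo1lAN2qiQDoxKwA8NvMAHh4eACIiIgAyNb0AKC37gB4kuIAVGzSADdGvgAjI6UAGQqHAIiIiHc4mZmZhjeIiIiIh3eIiIiGSZmZmYJ3iIiIiIh3iIiIdHmZmZgQIleIiIiId4iIiHKJmZmBOqkxR4iIiHeIiIhjmZmZQqu6mEFHiIh3iIiIRpmZmAq7uZmYMUeId4iIhyiZmZY7u6mZmZgxNneIiIc5mZmTa7upmZmZmFIBE3iFaqqZkmu6mZmZmZmYiNYRVWqqqqNbuZmZmZmZmYm9tyAKqqqmCXZniZmZmZmZmtqoAIqqowEjRERWeZmZmYnaqpUARjB6qpmZmYiImZl526qqlQAEmqmZmZmZmZmpidqqqqqrB5mZmZmZmZmZqZ26qqqqvCWZmZmJmZmZmZnLqqqqqsxEmZmYeImZmZiZBpqqqqvMJpmZmHVTIiERI2IFmqqrywiZmZmBJWd3d2WIYgSarMQZmZmZgXiIiIiIiIhyBJtQiZmZmVSIiIiIiIiIh3MQCqqZmZkmiIiIiIh4iHd3dGu7uqmYF4iIiIiIeIh3d3ZKu7u6pFiIiIiIiHiId3d3Kbu7u5F4iIiIiIh4h3d3d2Kau6kliIiIiIiIiHd3d3d2JHdCV4iIiIiIiIh3d3d3d3VEV4iIiIiIiIh3d3d3d3d3d4iIiIiIiIiId3d3d3d3d3iIiIiIiIiIiHd3d3d3d3d4iIiIiIiIiIh3d3d3d3d3eIiIiIiIiIiI"/>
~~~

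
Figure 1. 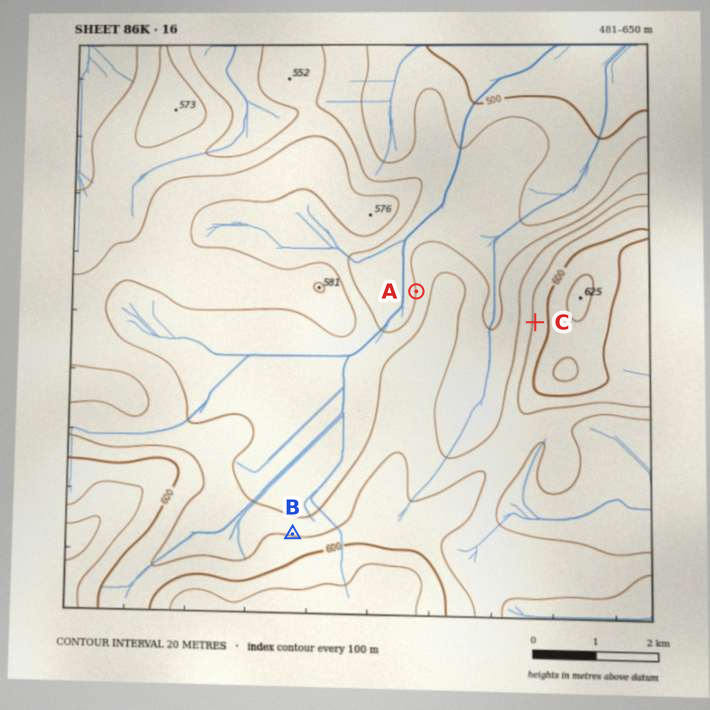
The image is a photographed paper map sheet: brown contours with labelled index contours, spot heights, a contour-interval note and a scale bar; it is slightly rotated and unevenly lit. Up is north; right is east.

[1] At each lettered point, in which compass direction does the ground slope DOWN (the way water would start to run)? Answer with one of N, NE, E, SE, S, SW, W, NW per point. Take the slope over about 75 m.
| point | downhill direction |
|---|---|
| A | W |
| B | N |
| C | W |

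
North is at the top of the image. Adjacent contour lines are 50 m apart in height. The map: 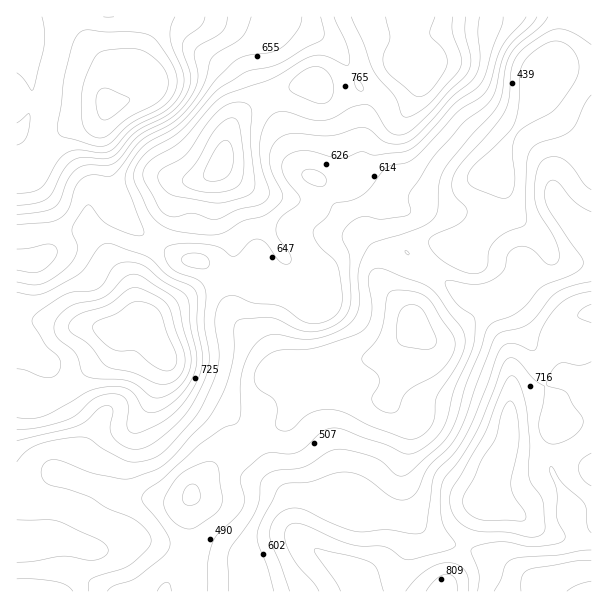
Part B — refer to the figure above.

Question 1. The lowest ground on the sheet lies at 280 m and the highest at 930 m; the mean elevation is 600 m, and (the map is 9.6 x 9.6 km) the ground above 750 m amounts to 16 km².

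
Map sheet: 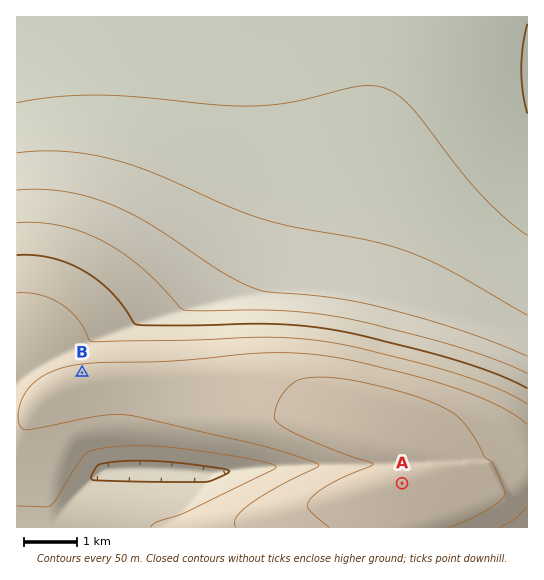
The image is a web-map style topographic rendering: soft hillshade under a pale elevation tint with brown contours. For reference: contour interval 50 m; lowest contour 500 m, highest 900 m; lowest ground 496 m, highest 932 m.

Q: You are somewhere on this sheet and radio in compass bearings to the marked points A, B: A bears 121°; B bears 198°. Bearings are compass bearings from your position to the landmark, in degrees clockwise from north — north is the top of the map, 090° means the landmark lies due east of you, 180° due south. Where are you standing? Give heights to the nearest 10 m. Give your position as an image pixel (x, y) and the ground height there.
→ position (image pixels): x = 104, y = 304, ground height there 770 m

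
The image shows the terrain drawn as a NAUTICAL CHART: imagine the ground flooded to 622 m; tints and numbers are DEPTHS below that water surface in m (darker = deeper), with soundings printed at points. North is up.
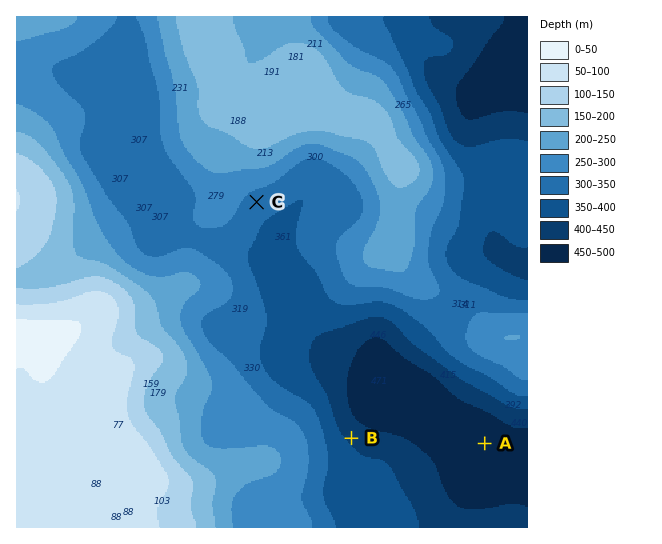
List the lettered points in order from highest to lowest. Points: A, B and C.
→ C B A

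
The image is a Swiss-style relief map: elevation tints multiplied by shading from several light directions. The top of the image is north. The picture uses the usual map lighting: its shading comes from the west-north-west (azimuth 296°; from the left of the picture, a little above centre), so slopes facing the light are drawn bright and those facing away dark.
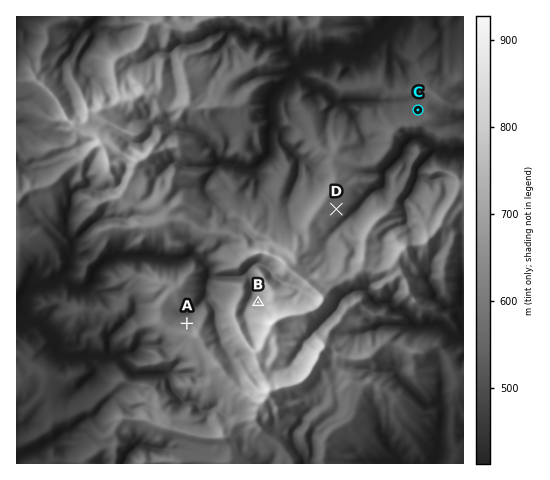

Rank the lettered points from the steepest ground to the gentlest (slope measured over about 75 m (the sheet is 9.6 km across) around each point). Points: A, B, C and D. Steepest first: B A D C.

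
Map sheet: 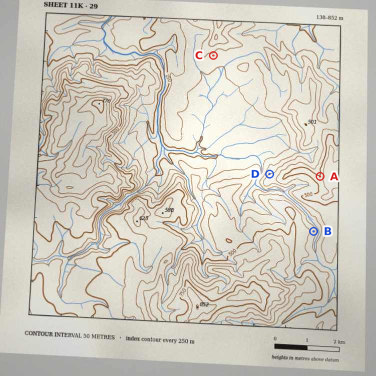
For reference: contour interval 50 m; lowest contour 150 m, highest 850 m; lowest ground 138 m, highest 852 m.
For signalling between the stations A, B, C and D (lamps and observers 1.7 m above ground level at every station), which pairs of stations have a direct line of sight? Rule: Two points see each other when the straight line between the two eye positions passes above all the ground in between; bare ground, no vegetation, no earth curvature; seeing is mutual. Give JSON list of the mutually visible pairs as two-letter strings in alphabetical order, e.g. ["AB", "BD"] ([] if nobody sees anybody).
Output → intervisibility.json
["AC", "CD"]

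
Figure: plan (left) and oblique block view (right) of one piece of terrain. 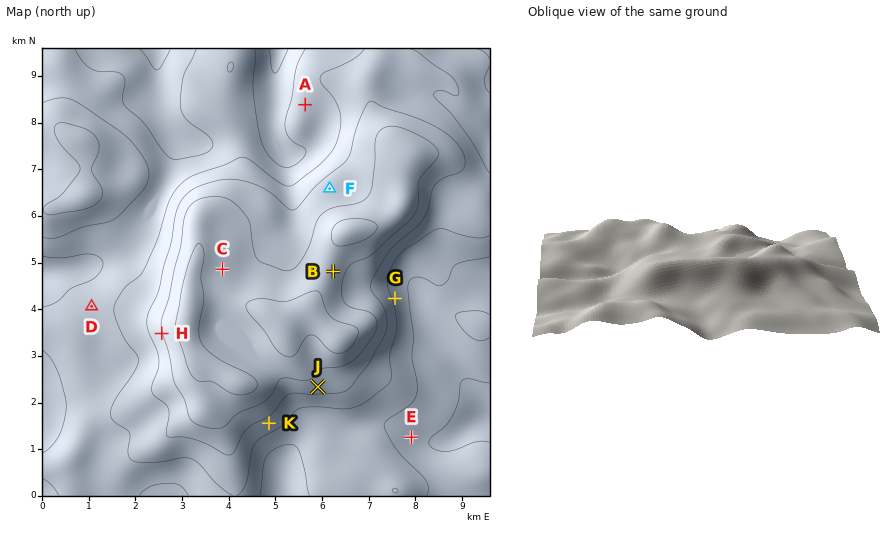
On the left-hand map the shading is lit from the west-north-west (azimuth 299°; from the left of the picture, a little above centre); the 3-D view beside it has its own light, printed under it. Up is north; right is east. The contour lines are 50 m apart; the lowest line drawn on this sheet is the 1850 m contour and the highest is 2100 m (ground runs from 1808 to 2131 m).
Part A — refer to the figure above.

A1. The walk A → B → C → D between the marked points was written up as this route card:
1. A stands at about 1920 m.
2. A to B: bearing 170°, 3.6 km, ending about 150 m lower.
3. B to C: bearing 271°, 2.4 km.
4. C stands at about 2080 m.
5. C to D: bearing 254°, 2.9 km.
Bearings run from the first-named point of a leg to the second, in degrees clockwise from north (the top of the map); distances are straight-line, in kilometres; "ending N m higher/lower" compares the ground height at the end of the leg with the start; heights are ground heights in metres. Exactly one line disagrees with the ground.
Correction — Line 2: it should read "ending about 150 m higher".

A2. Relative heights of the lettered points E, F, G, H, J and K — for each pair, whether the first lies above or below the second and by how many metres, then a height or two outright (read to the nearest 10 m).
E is below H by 180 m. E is below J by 160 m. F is above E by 150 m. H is above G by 110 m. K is above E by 110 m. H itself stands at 2050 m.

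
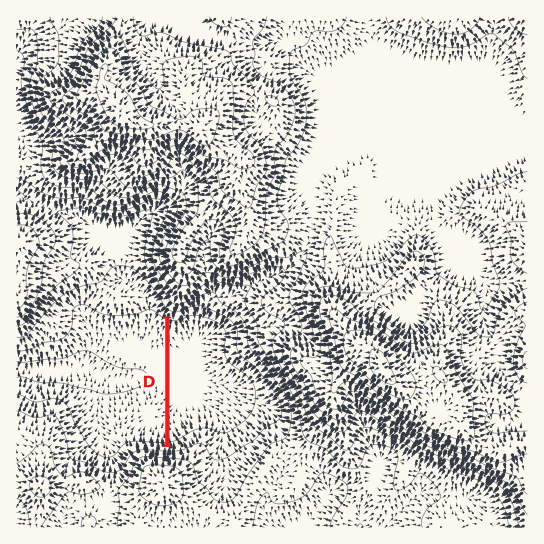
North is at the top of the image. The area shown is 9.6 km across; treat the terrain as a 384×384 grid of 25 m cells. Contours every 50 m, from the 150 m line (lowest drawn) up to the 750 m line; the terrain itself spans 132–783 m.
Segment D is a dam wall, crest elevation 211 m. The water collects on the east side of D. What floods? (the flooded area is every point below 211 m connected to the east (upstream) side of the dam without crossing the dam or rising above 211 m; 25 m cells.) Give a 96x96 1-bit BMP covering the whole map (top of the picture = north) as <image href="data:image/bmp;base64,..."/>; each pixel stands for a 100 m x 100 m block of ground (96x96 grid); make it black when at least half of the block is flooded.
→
<image width="96" height="96" href="data:image/bmp;base64,Qk2+BAAAAAAAAD4AAAAoAAAAYAAAAGAAAAABAAEAAAAAAIAEAAATCwAAEwsAAAIAAAAAAAAA////AAAAAAAAAAAAAAAAAAAAAAAAAAAAAAAAAAAAAAAAAAAAAAAAAAAAAAAAAAAAAAAAAAAAAAAAAAAAAAAAAAAAAAAAAAAAAAAAAAAAAAAAAAAAAAAAAAAAAAAAAAAAAAAAAAAAAAAAAAAAAAAAAAAAAAAAAAAAAAAAAAAAAAAAAAAAAAAAAAAAAAAAAAAAAAAAAAAAAAAAAAAAAAAAAAAAAAAAAAAAAAAAAAAAAAAAAAAAAAAAAAAAAAAAAAAAAAAAAAAAAAAAAAAGAAAAAAAAAAAAAAAHh4AAAAAAAAAAAAAH/8AAAAAAAAAAAAAH//AAAAAAAAAAAAAH//gAAAAAAAAAAAAH//wAAAAAAAAAAAAH//4AAAAAAAAAAAAH//4AAAAAAAAAAAAH//wAAAAAAAAAAAAH//wAAAAAAAAAAAAH//wAAAAAAAAAAAAH//gAAAAAAAAAAAAH//AAAAAAAAAAAAAH/+AAAAAAAAAAAAAH/8AAAAAAAAAAAAAH/wAAAAAAAAAAAAAH/wAAAAAAAAAAAAAH/wAAAAAAAAAAAAAH/wAAAAAAAAAAAAAH/wAAAAAAAAAAAAAH/wAAAAAAAAAAAAAH/wAAAAAAAAAAAAAH/gAAAAAAAAAAAAAB+AAAAAAAAAAAAAAAAAAAAAAAAAAAAAAAAAAAAAAAAAAAAAAAAAAAAAAAAAAAAAAAAAAAAAAAAAAAAAAAAAAAAAAAAAAAAAAAAAAAAAAAAAAAAAAAAAAAAAAAAAAAAAAAAAAAAAAAAAAAAAAAAAAAAAAAAAAAAAAAAAAAAAAAAAAAAAAAAAAAAAAAAAAAAAAAAAAAAAAAAAAAAAAAAAAAAAAAAAAAAAAAAAAAAAAAAAAAAAAAAAAAAAAAAAAAAAAAAAAAAAAAAAAAAAAAAAAAAAAAAAAAAAAAAAAAAAAAAAAAAAAAAAAAAAAAAAAAAAAAAAAAAAAAAAAAAAAAAAAAAAAAAAAAAAAAAAAAAAAAAAAAAAAAAAAAAAAAAAAAAAAAAAAAAAAAAAAAAAAAAAAAAAAAAAAAAAAAAAAAAAAAAAAAAAAAAAAAAAAAAAAAAAAAAAAAAAAAAAAAAAAAAAAAAAAAAAAAAAAAAAAAAAAAAAAAAAAAAAAAAAAAAAAAAAAAAAAAAAAAAAAAAAAAAAAAAAAAAAAAAAAAAAAAAAAAAAAAAAAAAAAAAAAAAAAAAAAAAAAAAAAAAAAAAAAAAAAAAAAAAAAAAAAAAAAAAAAAAAAAAAAAAAAAAAAAAAAAAAAAAAAAAAAAAAAAAAAAAAAAAAAAAAAAAAAAAAAAAAAAAAAAAAAAAAAAAAAAAAAAAAAAAAAAAAAAAAAAAAAAAAAAAAAAAAAAAAAAAAAAAAAAAAAAAAAAAAAAAAAAAAAAAAAAAAAAAAAAAAAAAAAAAAAAAAAAAAAAAAAAAAAAAAAAAAAAAAAAAAAAAAAAAAAAAAAAAAAAAAAAAAAAAAAAAAAAAAAAAAAAAAAAAAAAAAAAAAAAAAAAAAAAAAAAAAAAAAAAAAAAAAAAAAA="/>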